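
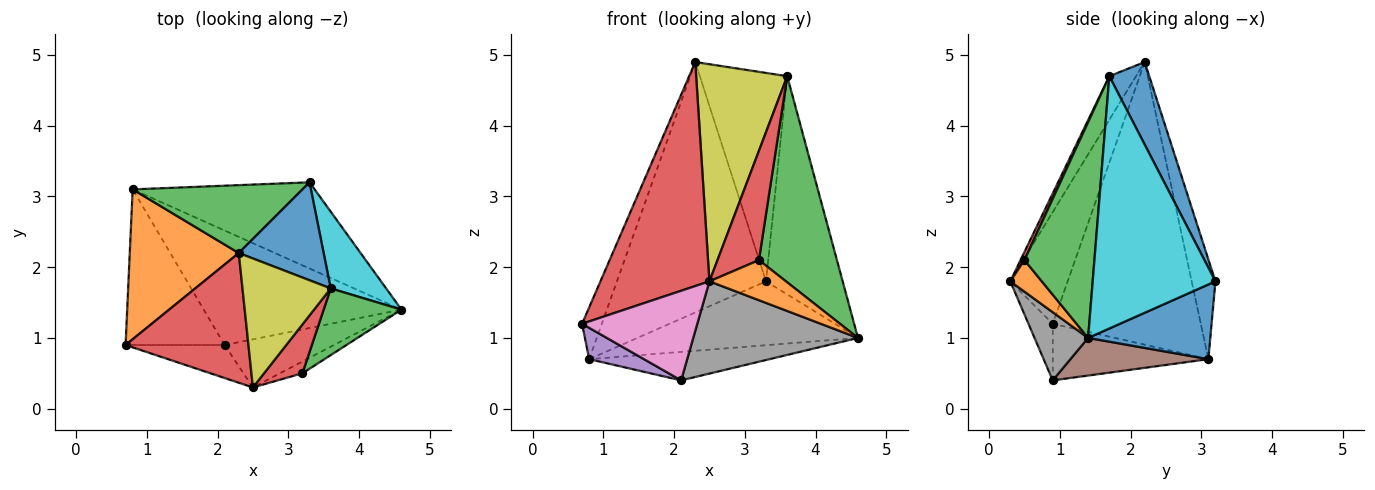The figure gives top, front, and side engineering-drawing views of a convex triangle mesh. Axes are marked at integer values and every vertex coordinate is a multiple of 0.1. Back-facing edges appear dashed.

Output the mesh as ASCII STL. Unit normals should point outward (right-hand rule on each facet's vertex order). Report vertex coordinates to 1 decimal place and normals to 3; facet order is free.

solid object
 facet normal 0.313 0.565 -0.763
  outer loop
   vertex 0.8 3.1 0.7
   vertex 3.3 3.2 1.8
   vertex 4.6 1.4 1.0
  endloop
 endfacet
 facet normal -0.926 0.123 0.357
  outer loop
   vertex 0.8 3.1 0.7
   vertex 0.7 0.9 1.2
   vertex 2.3 2.2 4.9
  endloop
 endfacet
 facet normal -0.152 0.954 0.259
  outer loop
   vertex 0.8 3.1 0.7
   vertex 2.3 2.2 4.9
   vertex 3.3 3.2 1.8
  endloop
 endfacet
 facet normal -0.415 -0.788 0.456
  outer loop
   vertex 2.5 0.3 1.8
   vertex 2.3 2.2 4.9
   vertex 0.7 0.9 1.2
  endloop
 endfacet
 facet normal -0.489 -0.172 -0.855
  outer loop
   vertex 2.1 0.9 0.4
   vertex 0.7 0.9 1.2
   vertex 0.8 3.1 0.7
  endloop
 endfacet
 facet normal 0.182 0.237 -0.954
  outer loop
   vertex 2.1 0.9 0.4
   vertex 0.8 3.1 0.7
   vertex 4.6 1.4 1.0
  endloop
 endfacet
 facet normal -0.194 -0.921 -0.339
  outer loop
   vertex 2.1 0.9 0.4
   vertex 2.5 0.3 1.8
   vertex 0.7 0.9 1.2
  endloop
 endfacet
 facet normal 0.277 -0.852 -0.444
  outer loop
   vertex 2.1 0.9 0.4
   vertex 4.6 1.4 1.0
   vertex 2.5 0.3 1.8
  endloop
 endfacet
 facet normal -0.244 -0.834 0.495
  outer loop
   vertex 3.6 1.7 4.7
   vertex 2.3 2.2 4.9
   vertex 2.5 0.3 1.8
  endloop
 endfacet
 facet normal 0.834 0.521 0.183
  outer loop
   vertex 3.6 1.7 4.7
   vertex 4.6 1.4 1.0
   vertex 3.3 3.2 1.8
  endloop
 endfacet
 facet normal 0.382 0.836 0.393
  outer loop
   vertex 3.6 1.7 4.7
   vertex 3.3 3.2 1.8
   vertex 2.3 2.2 4.9
  endloop
 endfacet
 facet normal 0.367 -0.892 -0.262
  outer loop
   vertex 3.2 0.5 2.1
   vertex 2.5 0.3 1.8
   vertex 4.6 1.4 1.0
  endloop
 endfacet
 facet normal 0.649 -0.724 0.234
  outer loop
   vertex 3.2 0.5 2.1
   vertex 4.6 1.4 1.0
   vertex 3.6 1.7 4.7
  endloop
 endfacet
 facet normal 0.086 -0.910 0.407
  outer loop
   vertex 3.2 0.5 2.1
   vertex 3.6 1.7 4.7
   vertex 2.5 0.3 1.8
  endloop
 endfacet
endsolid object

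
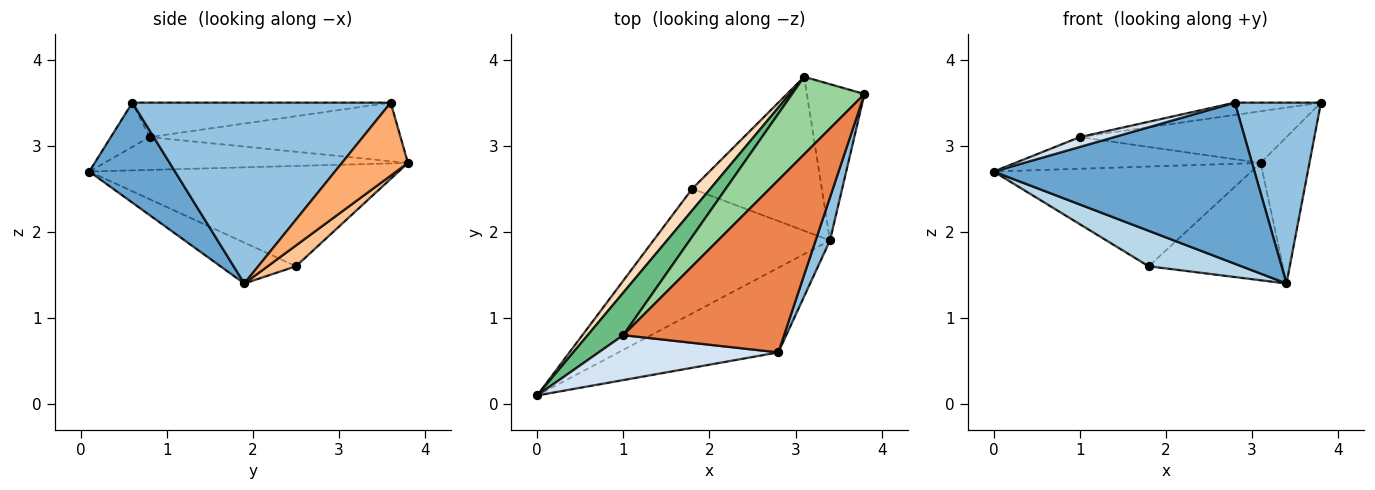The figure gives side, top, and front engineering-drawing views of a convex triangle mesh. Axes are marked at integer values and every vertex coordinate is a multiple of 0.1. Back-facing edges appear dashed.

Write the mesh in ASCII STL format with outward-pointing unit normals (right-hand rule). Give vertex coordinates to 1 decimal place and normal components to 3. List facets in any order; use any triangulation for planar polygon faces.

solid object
 facet normal 0.279 -0.850 -0.446
  outer loop
   vertex 3.4 1.9 1.4
   vertex 2.8 0.6 3.5
   vertex 0.0 0.1 2.7
  endloop
 endfacet
 facet normal 0.946 -0.315 0.075
  outer loop
   vertex 3.4 1.9 1.4
   vertex 3.8 3.6 3.5
   vertex 2.8 0.6 3.5
  endloop
 endfacet
 facet normal -0.218 -0.267 -0.939
  outer loop
   vertex 1.8 2.5 1.6
   vertex 3.4 1.9 1.4
   vertex 0.0 0.1 2.7
  endloop
 endfacet
 facet normal -0.234 -0.208 0.950
  outer loop
   vertex 1.0 0.8 3.1
   vertex 0.0 0.1 2.7
   vertex 2.8 0.6 3.5
  endloop
 endfacet
 facet normal -0.209 0.070 0.975
  outer loop
   vertex 1.0 0.8 3.1
   vertex 2.8 0.6 3.5
   vertex 3.8 3.6 3.5
  endloop
 endfacet
 facet normal 0.679 0.502 -0.536
  outer loop
   vertex 3.1 3.8 2.8
   vertex 3.8 3.6 3.5
   vertex 3.4 1.9 1.4
  endloop
 endfacet
 facet normal 0.127 0.601 -0.789
  outer loop
   vertex 3.1 3.8 2.8
   vertex 3.4 1.9 1.4
   vertex 1.8 2.5 1.6
  endloop
 endfacet
 facet normal -0.761 0.634 0.138
  outer loop
   vertex 3.1 3.8 2.8
   vertex 1.8 2.5 1.6
   vertex 0.0 0.1 2.7
  endloop
 endfacet
 facet normal -0.594 0.481 0.645
  outer loop
   vertex 3.1 3.8 2.8
   vertex 0.0 0.1 2.7
   vertex 1.0 0.8 3.1
  endloop
 endfacet
 facet normal -0.559 0.460 0.690
  outer loop
   vertex 3.1 3.8 2.8
   vertex 1.0 0.8 3.1
   vertex 3.8 3.6 3.5
  endloop
 endfacet
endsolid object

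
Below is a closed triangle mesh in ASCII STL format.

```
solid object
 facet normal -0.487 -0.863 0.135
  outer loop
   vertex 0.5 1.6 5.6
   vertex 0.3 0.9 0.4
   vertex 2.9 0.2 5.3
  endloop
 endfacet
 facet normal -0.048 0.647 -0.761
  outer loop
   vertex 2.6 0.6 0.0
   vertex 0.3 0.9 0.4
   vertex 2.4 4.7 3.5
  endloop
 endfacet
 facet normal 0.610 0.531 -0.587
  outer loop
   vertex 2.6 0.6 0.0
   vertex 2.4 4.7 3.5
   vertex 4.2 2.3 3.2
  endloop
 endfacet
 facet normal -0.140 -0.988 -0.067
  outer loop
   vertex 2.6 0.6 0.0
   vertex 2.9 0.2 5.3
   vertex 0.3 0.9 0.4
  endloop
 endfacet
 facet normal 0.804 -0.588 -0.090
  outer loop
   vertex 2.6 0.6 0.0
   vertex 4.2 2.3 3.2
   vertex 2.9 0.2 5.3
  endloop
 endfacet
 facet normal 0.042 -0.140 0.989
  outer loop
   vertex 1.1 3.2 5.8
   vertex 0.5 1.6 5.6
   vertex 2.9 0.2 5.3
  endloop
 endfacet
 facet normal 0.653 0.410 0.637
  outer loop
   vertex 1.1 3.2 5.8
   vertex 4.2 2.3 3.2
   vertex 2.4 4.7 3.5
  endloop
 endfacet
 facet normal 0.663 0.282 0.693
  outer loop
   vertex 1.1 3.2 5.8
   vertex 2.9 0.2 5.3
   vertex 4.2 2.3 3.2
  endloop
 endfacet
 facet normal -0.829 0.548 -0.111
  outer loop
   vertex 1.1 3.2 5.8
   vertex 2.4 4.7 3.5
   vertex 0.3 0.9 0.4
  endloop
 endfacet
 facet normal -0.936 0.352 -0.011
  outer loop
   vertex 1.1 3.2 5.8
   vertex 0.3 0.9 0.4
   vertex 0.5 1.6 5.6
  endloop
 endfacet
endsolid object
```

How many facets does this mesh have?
10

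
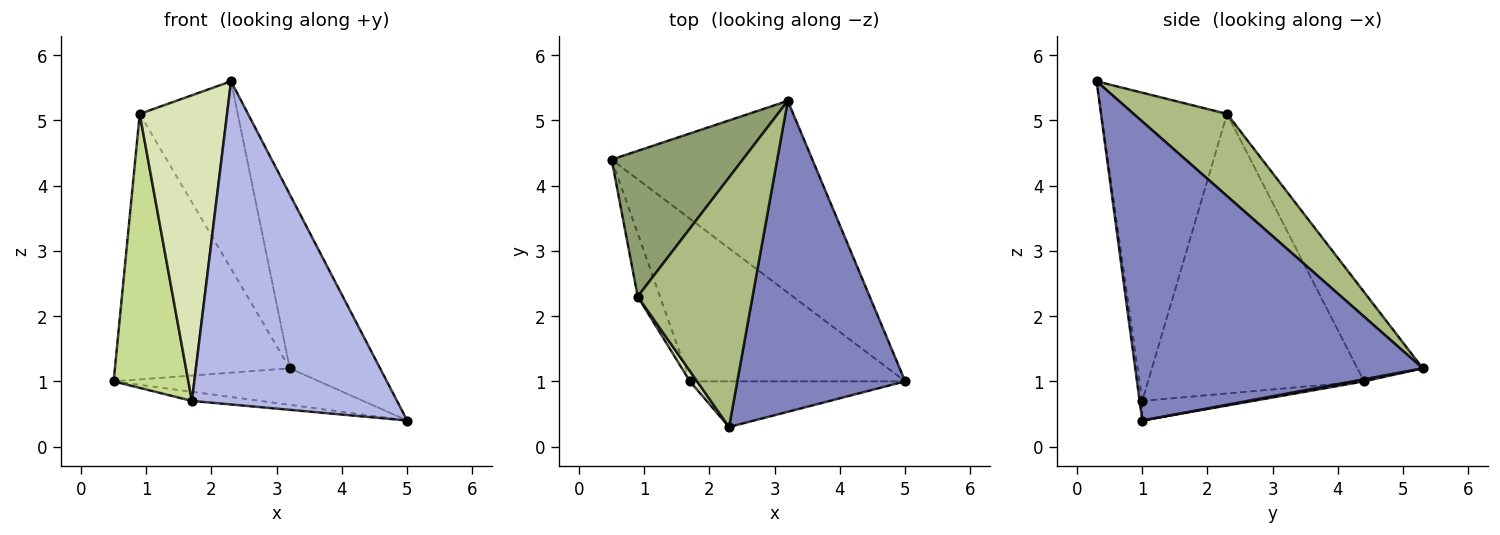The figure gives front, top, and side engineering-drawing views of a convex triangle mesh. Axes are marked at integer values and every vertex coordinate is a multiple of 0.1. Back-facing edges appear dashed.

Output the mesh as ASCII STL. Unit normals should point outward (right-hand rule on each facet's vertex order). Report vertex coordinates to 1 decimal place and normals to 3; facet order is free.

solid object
 facet normal 0.010 0.187 -0.982
  outer loop
   vertex 3.2 5.3 1.2
   vertex 5.0 1.0 0.4
   vertex 0.5 4.4 1.0
  endloop
 endfacet
 facet normal 0.841 0.264 0.472
  outer loop
   vertex 2.3 0.3 5.6
   vertex 5.0 1.0 0.4
   vertex 3.2 5.3 1.2
  endloop
 endfacet
 facet normal -0.090 0.056 -0.994
  outer loop
   vertex 1.7 1.0 0.7
   vertex 0.5 4.4 1.0
   vertex 5.0 1.0 0.4
  endloop
 endfacet
 facet normal -0.013 -0.990 -0.140
  outer loop
   vertex 1.7 1.0 0.7
   vertex 5.0 1.0 0.4
   vertex 2.3 0.3 5.6
  endloop
 endfacet
 facet normal -0.312 0.833 0.457
  outer loop
   vertex 0.9 2.3 5.1
   vertex 3.2 5.3 1.2
   vertex 0.5 4.4 1.0
  endloop
 endfacet
 facet normal 0.497 0.521 0.694
  outer loop
   vertex 0.9 2.3 5.1
   vertex 2.3 0.3 5.6
   vertex 3.2 5.3 1.2
  endloop
 endfacet
 facet normal -0.942 -0.326 -0.075
  outer loop
   vertex 0.9 2.3 5.1
   vertex 0.5 4.4 1.0
   vertex 1.7 1.0 0.7
  endloop
 endfacet
 facet normal -0.821 -0.570 0.019
  outer loop
   vertex 0.9 2.3 5.1
   vertex 1.7 1.0 0.7
   vertex 2.3 0.3 5.6
  endloop
 endfacet
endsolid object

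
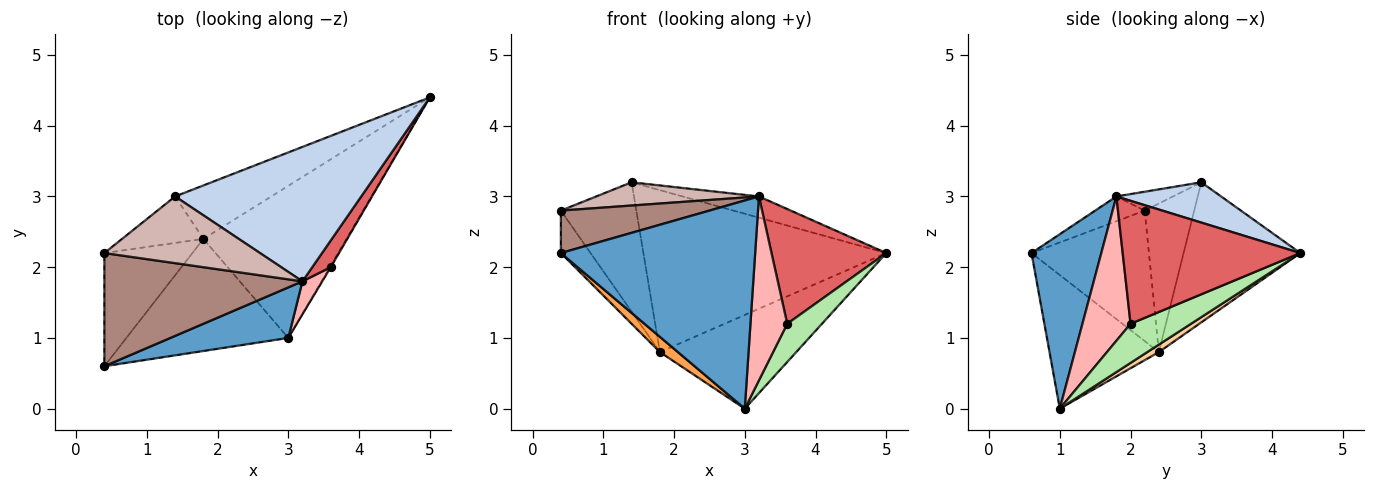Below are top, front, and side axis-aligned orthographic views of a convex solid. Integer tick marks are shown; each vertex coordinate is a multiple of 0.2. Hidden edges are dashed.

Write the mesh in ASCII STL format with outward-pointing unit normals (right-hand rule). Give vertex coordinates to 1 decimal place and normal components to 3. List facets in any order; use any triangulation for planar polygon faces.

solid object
 facet normal 0.330 -0.917 0.223
  outer loop
   vertex 3.2 1.8 3.0
   vertex 0.4 0.6 2.2
   vertex 3.0 1.0 0.0
  endloop
 endfacet
 facet normal 0.209 0.153 0.966
  outer loop
   vertex 3.2 1.8 3.0
   vertex 5.0 4.4 2.2
   vertex 1.4 3.0 3.2
  endloop
 endfacet
 facet normal -0.633 -0.104 -0.767
  outer loop
   vertex 1.8 2.4 0.8
   vertex 3.0 1.0 0.0
   vertex 0.4 0.6 2.2
  endloop
 endfacet
 facet normal 0.045 0.524 -0.850
  outer loop
   vertex 1.8 2.4 0.8
   vertex 5.0 4.4 2.2
   vertex 3.0 1.0 0.0
  endloop
 endfacet
 facet normal -0.415 0.864 -0.285
  outer loop
   vertex 1.8 2.4 0.8
   vertex 1.4 3.0 3.2
   vertex 5.0 4.4 2.2
  endloop
 endfacet
 facet normal 0.867 -0.498 -0.018
  outer loop
   vertex 3.6 2.0 1.2
   vertex 3.0 1.0 0.0
   vertex 5.0 4.4 2.2
  endloop
 endfacet
 facet normal 0.833 -0.538 0.125
  outer loop
   vertex 3.6 2.0 1.2
   vertex 5.0 4.4 2.2
   vertex 3.2 1.8 3.0
  endloop
 endfacet
 facet normal 0.790 -0.604 0.108
  outer loop
   vertex 3.6 2.0 1.2
   vertex 3.2 1.8 3.0
   vertex 3.0 1.0 0.0
  endloop
 endfacet
 facet normal -0.811 0.205 -0.547
  outer loop
   vertex 0.4 2.2 2.8
   vertex 1.8 2.4 0.8
   vertex 0.4 0.6 2.2
  endloop
 endfacet
 facet normal -0.525 0.801 -0.288
  outer loop
   vertex 0.4 2.2 2.8
   vertex 1.4 3.0 3.2
   vertex 1.8 2.4 0.8
  endloop
 endfacet
 facet normal -0.116 -0.349 0.930
  outer loop
   vertex 0.4 2.2 2.8
   vertex 0.4 0.6 2.2
   vertex 3.2 1.8 3.0
  endloop
 endfacet
 facet normal -0.114 -0.327 0.938
  outer loop
   vertex 0.4 2.2 2.8
   vertex 3.2 1.8 3.0
   vertex 1.4 3.0 3.2
  endloop
 endfacet
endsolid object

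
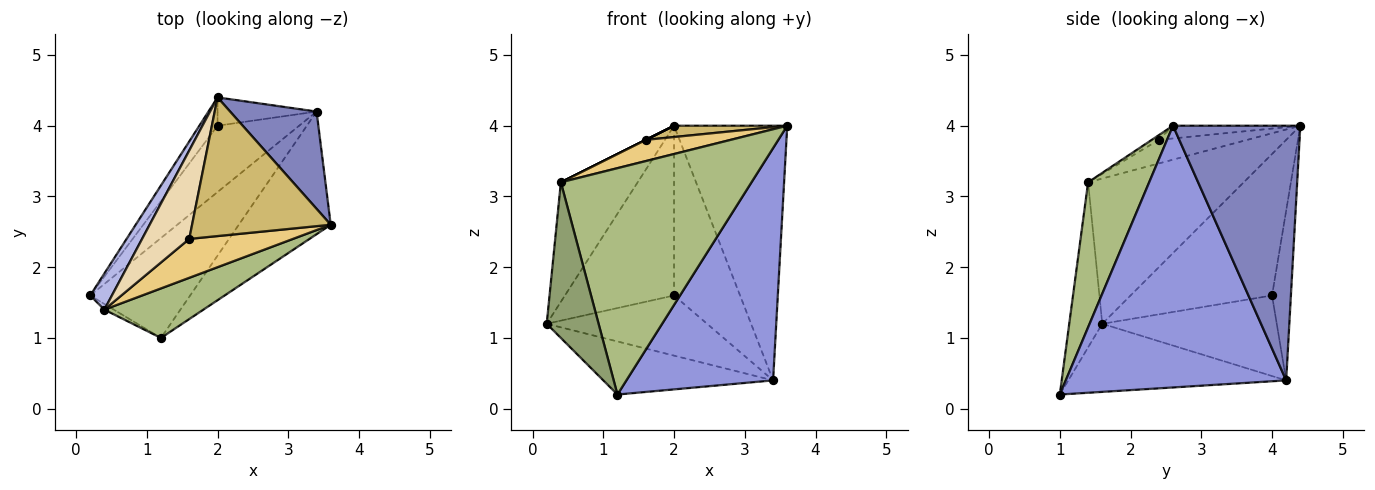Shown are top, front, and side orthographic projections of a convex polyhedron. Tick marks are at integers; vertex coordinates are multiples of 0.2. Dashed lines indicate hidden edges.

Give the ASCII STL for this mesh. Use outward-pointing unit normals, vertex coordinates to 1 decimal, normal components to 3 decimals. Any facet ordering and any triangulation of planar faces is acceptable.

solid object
 facet normal -0.516 0.402 -0.757
  outer loop
   vertex 3.4 4.2 0.4
   vertex 1.2 1.0 0.2
   vertex 0.2 1.6 1.2
  endloop
 endfacet
 facet normal 0.724 0.644 0.246
  outer loop
   vertex 3.4 4.2 0.4
   vertex 2.0 4.4 4.0
   vertex 3.6 2.6 4.0
  endloop
 endfacet
 facet normal 0.799 -0.532 -0.281
  outer loop
   vertex 3.4 4.2 0.4
   vertex 3.6 2.6 4.0
   vertex 1.2 1.0 0.2
  endloop
 endfacet
 facet normal -0.889 0.439 0.133
  outer loop
   vertex 0.4 1.4 3.2
   vertex 2.0 4.4 4.0
   vertex 0.2 1.6 1.2
  endloop
 endfacet
 facet normal -0.537 -0.843 -0.031
  outer loop
   vertex 0.4 1.4 3.2
   vertex 0.2 1.6 1.2
   vertex 1.2 1.0 0.2
  endloop
 endfacet
 facet normal 0.299 -0.932 0.204
  outer loop
   vertex 0.4 1.4 3.2
   vertex 1.2 1.0 0.2
   vertex 3.6 2.6 4.0
  endloop
 endfacet
 facet normal -0.788 0.608 -0.101
  outer loop
   vertex 2.0 4.0 1.6
   vertex 0.2 1.6 1.2
   vertex 2.0 4.4 4.0
  endloop
 endfacet
 facet normal -0.590 0.542 -0.598
  outer loop
   vertex 2.0 4.0 1.6
   vertex 3.4 4.2 0.4
   vertex 0.2 1.6 1.2
  endloop
 endfacet
 facet normal -0.271 0.949 -0.158
  outer loop
   vertex 2.0 4.0 1.6
   vertex 2.0 4.4 4.0
   vertex 3.4 4.2 0.4
  endloop
 endfacet
 facet normal -0.091 -0.081 0.993
  outer loop
   vertex 1.6 2.4 3.8
   vertex 3.6 2.6 4.0
   vertex 2.0 4.4 4.0
  endloop
 endfacet
 facet normal -0.040 -0.478 0.877
  outer loop
   vertex 1.6 2.4 3.8
   vertex 0.4 1.4 3.2
   vertex 3.6 2.6 4.0
  endloop
 endfacet
 facet normal -0.447 0.000 0.894
  outer loop
   vertex 1.6 2.4 3.8
   vertex 2.0 4.4 4.0
   vertex 0.4 1.4 3.2
  endloop
 endfacet
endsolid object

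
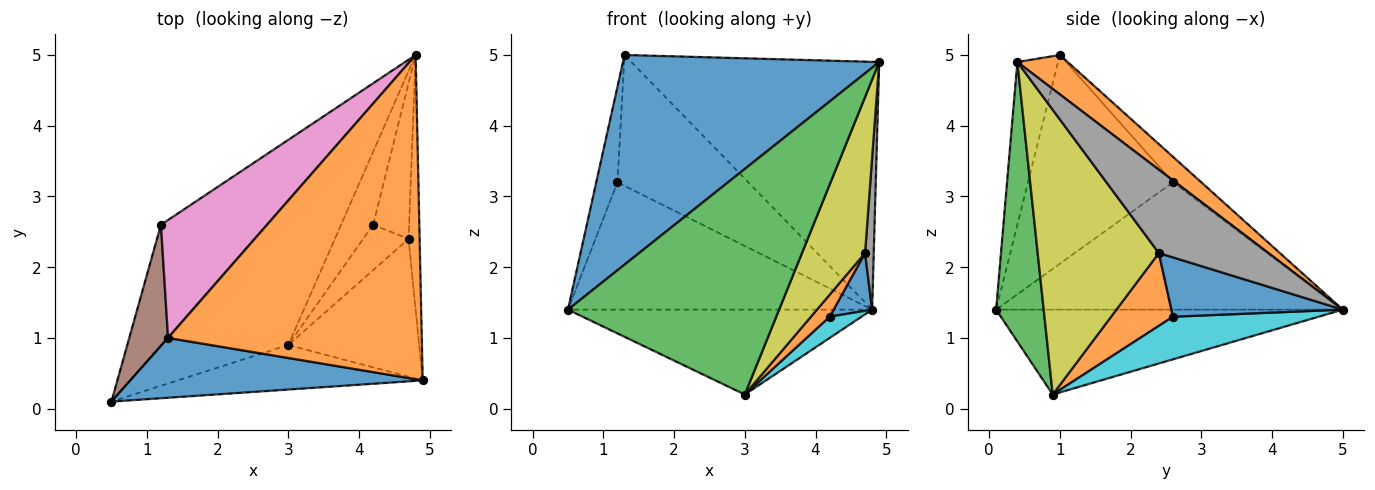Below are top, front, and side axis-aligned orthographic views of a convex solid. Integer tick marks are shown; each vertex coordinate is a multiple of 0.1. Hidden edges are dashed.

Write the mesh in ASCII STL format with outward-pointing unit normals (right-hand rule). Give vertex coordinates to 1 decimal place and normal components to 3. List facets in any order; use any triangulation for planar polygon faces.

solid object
 facet normal -0.151 -0.951 0.271
  outer loop
   vertex 1.3 1.0 5.0
   vertex 0.5 0.1 1.4
   vertex 4.9 0.4 4.9
  endloop
 endfacet
 facet normal 0.122 0.603 0.789
  outer loop
   vertex 1.3 1.0 5.0
   vertex 4.9 0.4 4.9
   vertex 4.8 5.0 1.4
  endloop
 endfacet
 facet normal 0.216 -0.958 -0.189
  outer loop
   vertex 3.0 0.9 0.2
   vertex 4.9 0.4 4.9
   vertex 0.5 0.1 1.4
  endloop
 endfacet
 facet normal -0.499 0.438 -0.748
  outer loop
   vertex 3.0 0.9 0.2
   vertex 0.5 0.1 1.4
   vertex 4.8 5.0 1.4
  endloop
 endfacet
 facet normal -0.638 0.560 -0.529
  outer loop
   vertex 1.2 2.6 3.2
   vertex 4.8 5.0 1.4
   vertex 0.5 0.1 1.4
  endloop
 endfacet
 facet normal -0.973 0.142 0.181
  outer loop
   vertex 1.2 2.6 3.2
   vertex 0.5 0.1 1.4
   vertex 1.3 1.0 5.0
  endloop
 endfacet
 facet normal -0.159 0.734 0.661
  outer loop
   vertex 1.2 2.6 3.2
   vertex 1.3 1.0 5.0
   vertex 4.8 5.0 1.4
  endloop
 endfacet
 facet normal 0.988 -0.078 -0.131
  outer loop
   vertex 4.7 2.4 2.2
   vertex 4.8 5.0 1.4
   vertex 4.9 0.4 4.9
  endloop
 endfacet
 facet normal 0.821 -0.428 -0.378
  outer loop
   vertex 4.7 2.4 2.2
   vertex 4.9 0.4 4.9
   vertex 3.0 0.9 0.2
  endloop
 endfacet
 facet normal 0.787 -0.172 -0.593
  outer loop
   vertex 4.2 2.6 1.3
   vertex 3.0 0.9 0.2
   vertex 4.8 5.0 1.4
  endloop
 endfacet
 facet normal 0.840 -0.189 -0.509
  outer loop
   vertex 4.2 2.6 1.3
   vertex 4.8 5.0 1.4
   vertex 4.7 2.4 2.2
  endloop
 endfacet
 facet normal 0.822 -0.249 -0.512
  outer loop
   vertex 4.2 2.6 1.3
   vertex 4.7 2.4 2.2
   vertex 3.0 0.9 0.2
  endloop
 endfacet
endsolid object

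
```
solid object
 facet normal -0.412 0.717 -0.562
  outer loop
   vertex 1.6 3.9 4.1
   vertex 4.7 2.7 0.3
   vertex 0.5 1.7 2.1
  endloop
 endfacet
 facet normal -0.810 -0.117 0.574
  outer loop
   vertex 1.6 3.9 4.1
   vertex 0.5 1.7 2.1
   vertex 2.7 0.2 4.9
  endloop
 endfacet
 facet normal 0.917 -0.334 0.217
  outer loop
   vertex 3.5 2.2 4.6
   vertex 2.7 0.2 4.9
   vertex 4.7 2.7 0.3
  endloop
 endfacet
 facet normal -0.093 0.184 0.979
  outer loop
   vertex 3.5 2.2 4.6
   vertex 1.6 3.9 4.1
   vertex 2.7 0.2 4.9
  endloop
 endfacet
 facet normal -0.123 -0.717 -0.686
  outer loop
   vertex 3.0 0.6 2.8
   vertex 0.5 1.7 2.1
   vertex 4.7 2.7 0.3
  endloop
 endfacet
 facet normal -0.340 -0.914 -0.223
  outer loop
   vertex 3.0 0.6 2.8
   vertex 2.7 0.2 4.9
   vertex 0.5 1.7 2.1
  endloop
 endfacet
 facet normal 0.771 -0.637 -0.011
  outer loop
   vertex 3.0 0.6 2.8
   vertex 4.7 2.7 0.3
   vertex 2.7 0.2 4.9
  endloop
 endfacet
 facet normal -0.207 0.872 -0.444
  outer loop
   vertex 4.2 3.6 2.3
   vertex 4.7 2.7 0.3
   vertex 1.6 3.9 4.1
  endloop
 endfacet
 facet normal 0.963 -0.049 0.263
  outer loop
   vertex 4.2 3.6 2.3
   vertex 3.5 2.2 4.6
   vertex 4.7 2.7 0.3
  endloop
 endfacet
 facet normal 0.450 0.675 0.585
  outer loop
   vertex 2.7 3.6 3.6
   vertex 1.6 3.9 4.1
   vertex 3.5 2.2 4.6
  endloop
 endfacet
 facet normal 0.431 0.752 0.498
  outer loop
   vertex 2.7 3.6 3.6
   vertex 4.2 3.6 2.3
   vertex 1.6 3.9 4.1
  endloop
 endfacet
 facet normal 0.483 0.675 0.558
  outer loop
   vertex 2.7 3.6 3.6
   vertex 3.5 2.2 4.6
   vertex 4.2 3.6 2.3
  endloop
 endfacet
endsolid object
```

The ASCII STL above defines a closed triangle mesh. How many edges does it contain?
18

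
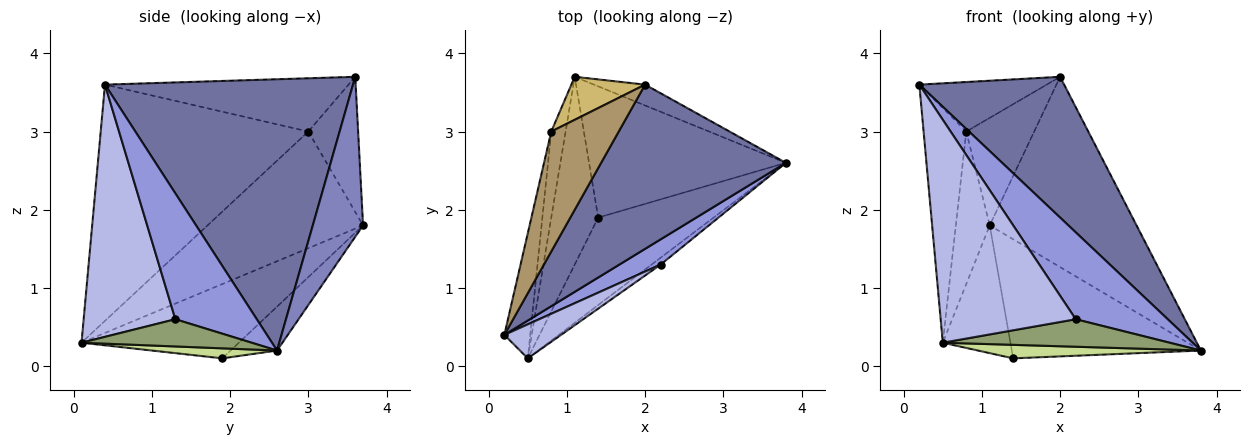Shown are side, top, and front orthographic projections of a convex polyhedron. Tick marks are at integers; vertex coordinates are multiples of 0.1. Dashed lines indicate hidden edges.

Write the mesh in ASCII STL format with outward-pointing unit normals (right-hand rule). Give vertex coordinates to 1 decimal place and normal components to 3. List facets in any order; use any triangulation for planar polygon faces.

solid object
 facet normal 0.744 -0.435 0.507
  outer loop
   vertex 2.0 3.6 3.7
   vertex 0.2 0.4 3.6
   vertex 3.8 2.6 0.2
  endloop
 endfacet
 facet normal 0.322 0.941 -0.103
  outer loop
   vertex 2.0 3.6 3.7
   vertex 3.8 2.6 0.2
   vertex 1.1 3.7 1.8
  endloop
 endfacet
 facet normal 0.648 -0.732 0.212
  outer loop
   vertex 2.2 1.3 0.6
   vertex 3.8 2.6 0.2
   vertex 0.2 0.4 3.6
  endloop
 endfacet
 facet normal 0.557 -0.821 0.125
  outer loop
   vertex 2.2 1.3 0.6
   vertex 0.2 0.4 3.6
   vertex 0.5 0.1 0.3
  endloop
 endfacet
 facet normal 0.588 -0.784 -0.196
  outer loop
   vertex 2.2 1.3 0.6
   vertex 0.5 0.1 0.3
   vertex 3.8 2.6 0.2
  endloop
 endfacet
 facet normal -0.163 0.663 -0.731
  outer loop
   vertex 1.4 1.9 0.1
   vertex 1.1 3.7 1.8
   vertex 3.8 2.6 0.2
  endloop
 endfacet
 facet normal 0.085 -0.152 -0.985
  outer loop
   vertex 1.4 1.9 0.1
   vertex 3.8 2.6 0.2
   vertex 0.5 0.1 0.3
  endloop
 endfacet
 facet normal -0.795 0.342 -0.502
  outer loop
   vertex 1.4 1.9 0.1
   vertex 0.5 0.1 0.3
   vertex 1.1 3.7 1.8
  endloop
 endfacet
 facet normal -0.590 0.308 0.747
  outer loop
   vertex 0.8 3.0 3.0
   vertex 0.2 0.4 3.6
   vertex 2.0 3.6 3.7
  endloop
 endfacet
 facet normal -0.563 0.767 0.307
  outer loop
   vertex 0.8 3.0 3.0
   vertex 2.0 3.6 3.7
   vertex 1.1 3.7 1.8
  endloop
 endfacet
 facet normal -0.974 0.200 -0.107
  outer loop
   vertex 0.8 3.0 3.0
   vertex 0.5 0.1 0.3
   vertex 0.2 0.4 3.6
  endloop
 endfacet
 facet normal -0.970 0.211 -0.119
  outer loop
   vertex 0.8 3.0 3.0
   vertex 1.1 3.7 1.8
   vertex 0.5 0.1 0.3
  endloop
 endfacet
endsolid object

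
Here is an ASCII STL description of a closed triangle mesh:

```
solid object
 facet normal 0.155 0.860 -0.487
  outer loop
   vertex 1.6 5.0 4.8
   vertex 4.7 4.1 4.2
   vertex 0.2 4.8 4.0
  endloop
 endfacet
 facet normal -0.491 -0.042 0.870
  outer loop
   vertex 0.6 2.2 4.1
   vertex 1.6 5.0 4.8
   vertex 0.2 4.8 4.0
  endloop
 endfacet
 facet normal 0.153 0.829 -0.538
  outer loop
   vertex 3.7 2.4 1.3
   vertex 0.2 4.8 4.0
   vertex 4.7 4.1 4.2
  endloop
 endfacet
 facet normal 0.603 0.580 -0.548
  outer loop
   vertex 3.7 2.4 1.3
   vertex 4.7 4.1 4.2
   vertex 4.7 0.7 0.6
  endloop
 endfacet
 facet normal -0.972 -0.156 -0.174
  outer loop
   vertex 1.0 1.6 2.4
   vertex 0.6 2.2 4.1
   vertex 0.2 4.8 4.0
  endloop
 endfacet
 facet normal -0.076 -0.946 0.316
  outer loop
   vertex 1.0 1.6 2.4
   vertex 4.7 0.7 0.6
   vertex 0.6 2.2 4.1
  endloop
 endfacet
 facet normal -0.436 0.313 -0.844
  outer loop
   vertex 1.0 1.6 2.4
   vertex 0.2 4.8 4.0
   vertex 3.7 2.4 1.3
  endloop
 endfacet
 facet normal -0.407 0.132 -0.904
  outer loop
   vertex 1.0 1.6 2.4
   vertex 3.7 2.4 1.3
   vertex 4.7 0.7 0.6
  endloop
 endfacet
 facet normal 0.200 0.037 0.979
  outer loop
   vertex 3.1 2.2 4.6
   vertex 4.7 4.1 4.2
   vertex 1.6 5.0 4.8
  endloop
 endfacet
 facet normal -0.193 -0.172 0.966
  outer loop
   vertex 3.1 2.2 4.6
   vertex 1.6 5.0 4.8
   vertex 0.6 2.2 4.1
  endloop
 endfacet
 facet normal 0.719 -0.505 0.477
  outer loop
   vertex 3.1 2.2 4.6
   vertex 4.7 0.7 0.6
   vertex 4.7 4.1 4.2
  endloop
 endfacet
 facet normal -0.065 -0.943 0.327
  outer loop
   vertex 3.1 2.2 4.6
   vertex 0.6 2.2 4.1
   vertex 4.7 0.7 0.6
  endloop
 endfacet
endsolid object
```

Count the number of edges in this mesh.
18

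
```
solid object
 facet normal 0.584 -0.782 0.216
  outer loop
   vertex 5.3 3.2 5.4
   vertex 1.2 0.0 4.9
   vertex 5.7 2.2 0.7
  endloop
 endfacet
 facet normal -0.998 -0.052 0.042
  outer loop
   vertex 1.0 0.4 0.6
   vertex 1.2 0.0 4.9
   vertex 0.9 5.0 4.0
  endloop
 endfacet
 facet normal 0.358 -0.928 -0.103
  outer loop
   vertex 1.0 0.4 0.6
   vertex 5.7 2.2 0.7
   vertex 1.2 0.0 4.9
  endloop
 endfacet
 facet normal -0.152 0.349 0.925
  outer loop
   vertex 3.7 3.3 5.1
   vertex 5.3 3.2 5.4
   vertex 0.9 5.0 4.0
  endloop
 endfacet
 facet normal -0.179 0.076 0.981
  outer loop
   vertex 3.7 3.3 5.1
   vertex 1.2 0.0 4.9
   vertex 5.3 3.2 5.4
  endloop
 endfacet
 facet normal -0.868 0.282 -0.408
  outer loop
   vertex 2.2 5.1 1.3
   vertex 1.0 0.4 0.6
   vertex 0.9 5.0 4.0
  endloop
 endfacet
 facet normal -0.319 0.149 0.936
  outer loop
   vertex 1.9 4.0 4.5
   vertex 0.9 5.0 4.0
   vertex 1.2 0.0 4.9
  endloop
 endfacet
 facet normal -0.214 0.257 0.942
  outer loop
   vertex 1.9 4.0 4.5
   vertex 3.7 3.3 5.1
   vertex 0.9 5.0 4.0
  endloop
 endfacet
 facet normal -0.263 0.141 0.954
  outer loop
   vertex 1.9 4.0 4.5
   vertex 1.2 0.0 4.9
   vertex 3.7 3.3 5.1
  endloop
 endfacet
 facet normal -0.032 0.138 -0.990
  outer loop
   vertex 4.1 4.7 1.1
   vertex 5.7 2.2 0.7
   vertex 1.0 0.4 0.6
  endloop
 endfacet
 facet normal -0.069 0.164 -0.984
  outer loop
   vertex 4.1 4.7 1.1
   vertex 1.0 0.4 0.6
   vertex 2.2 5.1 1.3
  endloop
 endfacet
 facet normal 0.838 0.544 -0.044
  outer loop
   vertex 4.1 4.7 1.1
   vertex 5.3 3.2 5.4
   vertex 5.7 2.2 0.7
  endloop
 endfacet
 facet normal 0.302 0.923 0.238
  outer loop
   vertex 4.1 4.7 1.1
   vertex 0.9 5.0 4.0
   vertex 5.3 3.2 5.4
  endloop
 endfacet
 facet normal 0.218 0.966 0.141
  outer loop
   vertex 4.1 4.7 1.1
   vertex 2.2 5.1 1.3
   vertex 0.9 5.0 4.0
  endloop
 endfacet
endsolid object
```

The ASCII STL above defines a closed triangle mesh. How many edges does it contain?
21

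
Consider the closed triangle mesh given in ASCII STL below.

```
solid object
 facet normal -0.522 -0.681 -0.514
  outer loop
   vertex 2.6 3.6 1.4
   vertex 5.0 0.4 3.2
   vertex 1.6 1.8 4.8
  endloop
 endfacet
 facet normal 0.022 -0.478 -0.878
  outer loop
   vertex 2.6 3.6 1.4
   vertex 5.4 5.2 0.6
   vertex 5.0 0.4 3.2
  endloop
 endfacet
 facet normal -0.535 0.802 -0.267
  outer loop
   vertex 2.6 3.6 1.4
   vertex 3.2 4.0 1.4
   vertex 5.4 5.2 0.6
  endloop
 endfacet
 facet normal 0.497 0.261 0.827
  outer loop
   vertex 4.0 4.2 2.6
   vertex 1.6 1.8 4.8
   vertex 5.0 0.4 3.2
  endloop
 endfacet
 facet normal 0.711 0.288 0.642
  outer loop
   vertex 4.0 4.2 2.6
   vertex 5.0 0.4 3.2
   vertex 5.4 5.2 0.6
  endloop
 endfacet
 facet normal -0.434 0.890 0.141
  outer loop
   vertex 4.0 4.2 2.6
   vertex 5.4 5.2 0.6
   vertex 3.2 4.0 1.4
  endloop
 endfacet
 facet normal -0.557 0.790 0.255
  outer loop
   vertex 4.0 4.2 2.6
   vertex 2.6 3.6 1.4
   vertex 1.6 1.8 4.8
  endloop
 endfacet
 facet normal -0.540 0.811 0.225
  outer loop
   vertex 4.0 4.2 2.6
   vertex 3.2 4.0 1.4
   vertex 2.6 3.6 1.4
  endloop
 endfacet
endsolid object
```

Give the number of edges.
12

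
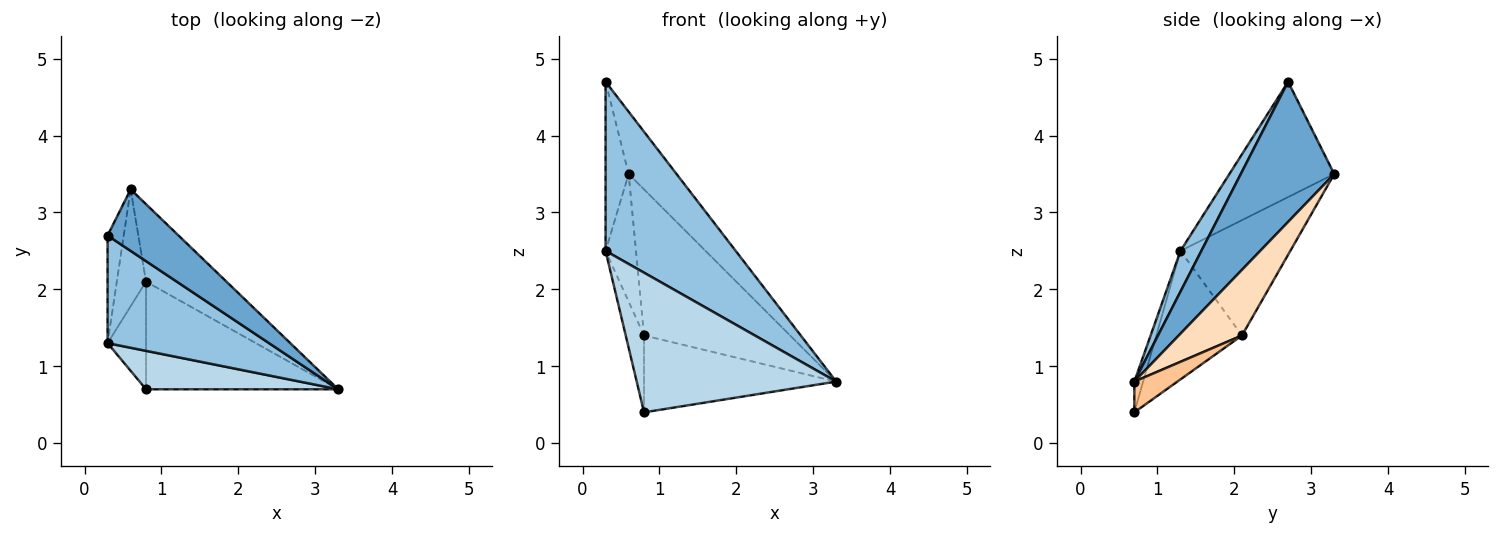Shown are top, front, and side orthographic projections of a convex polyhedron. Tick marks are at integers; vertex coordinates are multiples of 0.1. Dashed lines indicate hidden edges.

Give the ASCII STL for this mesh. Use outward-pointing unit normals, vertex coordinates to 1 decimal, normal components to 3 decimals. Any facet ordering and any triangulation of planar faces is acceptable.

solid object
 facet normal 0.811 0.416 0.411
  outer loop
   vertex 0.6 3.3 3.5
   vertex 0.3 2.7 4.7
   vertex 3.3 0.7 0.8
  endloop
 endfacet
 facet normal 0.134 -0.836 0.532
  outer loop
   vertex 0.3 1.3 2.5
   vertex 3.3 0.7 0.8
   vertex 0.3 2.7 4.7
  endloop
 endfacet
 facet normal -0.042 -0.963 0.265
  outer loop
   vertex 0.3 1.3 2.5
   vertex 0.8 0.7 0.4
   vertex 3.3 0.7 0.8
  endloop
 endfacet
 facet normal -0.968 0.213 -0.135
  outer loop
   vertex 0.3 1.3 2.5
   vertex 0.3 2.7 4.7
   vertex 0.6 3.3 3.5
  endloop
 endfacet
 facet normal -0.939 0.201 -0.281
  outer loop
   vertex 0.8 2.1 1.4
   vertex 0.8 0.7 0.4
   vertex 0.3 1.3 2.5
  endloop
 endfacet
 facet normal -0.936 0.259 -0.237
  outer loop
   vertex 0.8 2.1 1.4
   vertex 0.3 1.3 2.5
   vertex 0.6 3.3 3.5
  endloop
 endfacet
 facet normal 0.129 0.576 -0.807
  outer loop
   vertex 0.8 2.1 1.4
   vertex 3.3 0.7 0.8
   vertex 0.8 0.7 0.4
  endloop
 endfacet
 facet normal 0.357 0.825 -0.438
  outer loop
   vertex 0.8 2.1 1.4
   vertex 0.6 3.3 3.5
   vertex 3.3 0.7 0.8
  endloop
 endfacet
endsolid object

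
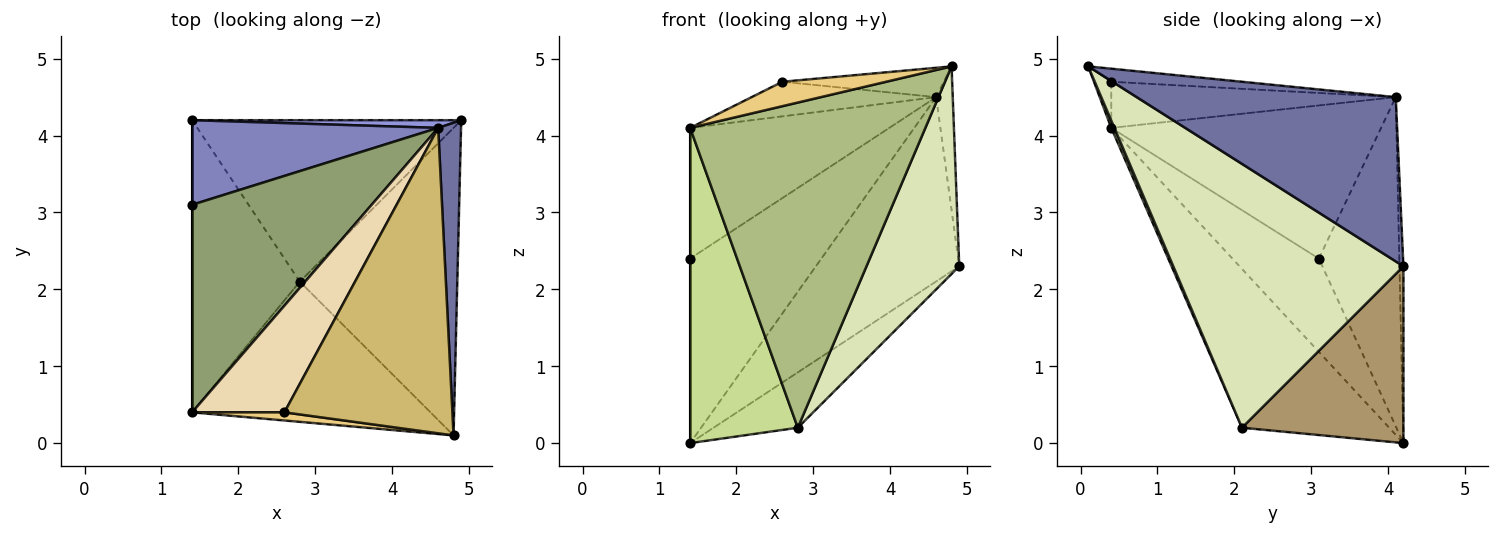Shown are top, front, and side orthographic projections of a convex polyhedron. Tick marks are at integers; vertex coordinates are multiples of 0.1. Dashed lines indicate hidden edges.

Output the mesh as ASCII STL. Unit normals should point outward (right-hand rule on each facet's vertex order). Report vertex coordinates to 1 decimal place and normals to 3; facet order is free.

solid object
 facet normal 0.988 0.063 0.138
  outer loop
   vertex 4.6 4.1 4.5
   vertex 4.8 0.1 4.9
   vertex 4.9 4.2 2.3
  endloop
 endfacet
 facet normal -0.487 0.794 0.364
  outer loop
   vertex 4.6 4.1 4.5
   vertex 1.4 4.2 0.0
   vertex 1.4 3.1 2.4
  endloop
 endfacet
 facet normal -0.027 0.999 0.042
  outer loop
   vertex 4.6 4.1 4.5
   vertex 4.9 4.2 2.3
   vertex 1.4 4.2 0.0
  endloop
 endfacet
 facet normal -1.000 0.000 0.000
  outer loop
   vertex 1.4 0.4 4.1
   vertex 1.4 3.1 2.4
   vertex 1.4 4.2 0.0
  endloop
 endfacet
 facet normal -0.585 0.432 0.686
  outer loop
   vertex 1.4 0.4 4.1
   vertex 4.6 4.1 4.5
   vertex 1.4 3.1 2.4
  endloop
 endfacet
 facet normal 0.012 -0.918 -0.396
  outer loop
   vertex 2.8 2.1 0.2
   vertex 4.8 0.1 4.9
   vertex 1.4 0.4 4.1
  endloop
 endfacet
 facet normal -0.708 -0.518 -0.480
  outer loop
   vertex 2.8 2.1 0.2
   vertex 1.4 0.4 4.1
   vertex 1.4 4.2 0.0
  endloop
 endfacet
 facet normal 0.811 -0.327 -0.484
  outer loop
   vertex 2.8 2.1 0.2
   vertex 4.9 4.2 2.3
   vertex 4.8 0.1 4.9
  endloop
 endfacet
 facet normal 0.528 0.275 -0.803
  outer loop
   vertex 2.8 2.1 0.2
   vertex 1.4 4.2 0.0
   vertex 4.9 4.2 2.3
  endloop
 endfacet
 facet normal -0.077 0.095 0.992
  outer loop
   vertex 2.6 0.4 4.7
   vertex 4.8 0.1 4.9
   vertex 4.6 4.1 4.5
  endloop
 endfacet
 facet normal -0.156 -0.937 0.312
  outer loop
   vertex 2.6 0.4 4.7
   vertex 1.4 0.4 4.1
   vertex 4.8 0.1 4.9
  endloop
 endfacet
 facet normal -0.430 0.279 0.859
  outer loop
   vertex 2.6 0.4 4.7
   vertex 4.6 4.1 4.5
   vertex 1.4 0.4 4.1
  endloop
 endfacet
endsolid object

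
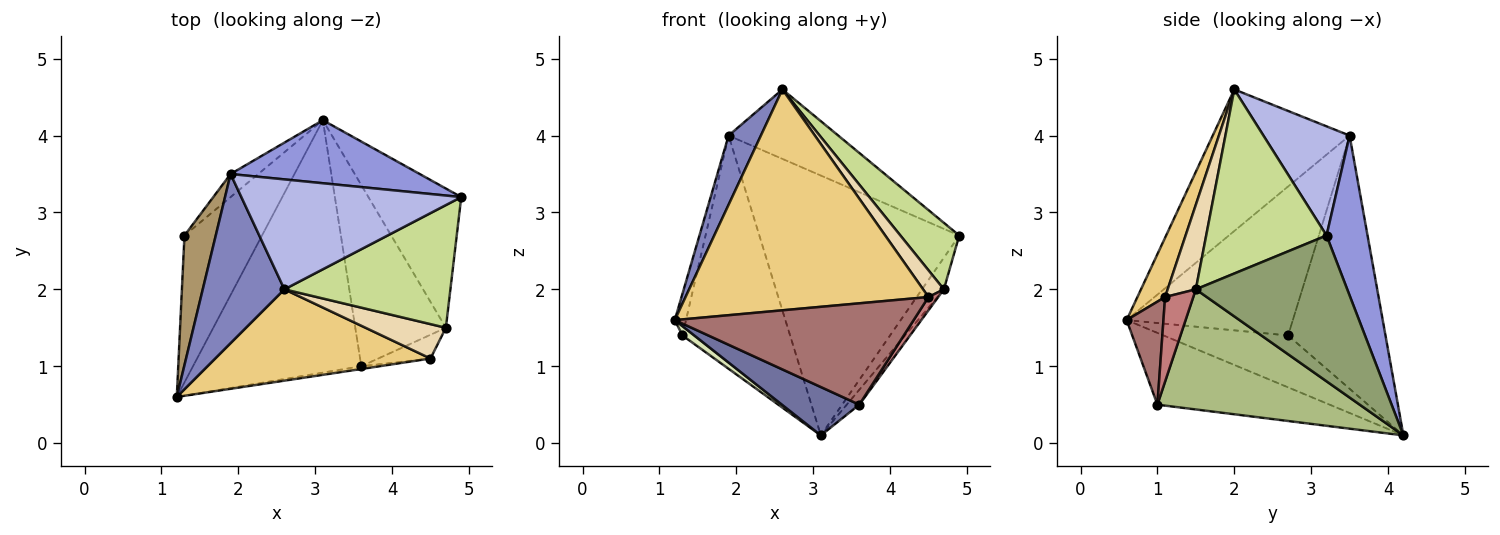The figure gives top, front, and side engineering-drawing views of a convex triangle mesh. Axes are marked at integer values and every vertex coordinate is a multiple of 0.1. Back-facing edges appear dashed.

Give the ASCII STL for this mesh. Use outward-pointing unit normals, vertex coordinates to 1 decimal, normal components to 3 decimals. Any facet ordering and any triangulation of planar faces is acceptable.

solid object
 facet normal -0.386 -0.174 -0.906
  outer loop
   vertex 3.6 1.0 0.5
   vertex 1.2 0.6 1.6
   vertex 3.1 4.2 0.1
  endloop
 endfacet
 facet normal -0.849 -0.200 0.490
  outer loop
   vertex 1.9 3.5 4.0
   vertex 1.2 0.6 1.6
   vertex 2.6 2.0 4.6
  endloop
 endfacet
 facet normal 0.195 0.953 0.231
  outer loop
   vertex 1.9 3.5 4.0
   vertex 4.9 3.2 2.7
   vertex 3.1 4.2 0.1
  endloop
 endfacet
 facet normal 0.387 0.492 0.780
  outer loop
   vertex 1.9 3.5 4.0
   vertex 2.6 2.0 4.6
   vertex 4.9 3.2 2.7
  endloop
 endfacet
 facet normal 0.837 0.121 -0.533
  outer loop
   vertex 4.7 1.5 2.0
   vertex 3.1 4.2 0.1
   vertex 4.9 3.2 2.7
  endloop
 endfacet
 facet normal 0.797 0.049 -0.601
  outer loop
   vertex 4.7 1.5 2.0
   vertex 3.6 1.0 0.5
   vertex 3.1 4.2 0.1
  endloop
 endfacet
 facet normal 0.698 -0.341 0.629
  outer loop
   vertex 4.7 1.5 2.0
   vertex 4.9 3.2 2.7
   vertex 2.6 2.0 4.6
  endloop
 endfacet
 facet normal -0.556 -0.053 -0.830
  outer loop
   vertex 1.3 2.7 1.4
   vertex 3.1 4.2 0.1
   vertex 1.2 0.6 1.6
  endloop
 endfacet
 facet normal -0.977 0.066 0.205
  outer loop
   vertex 1.3 2.7 1.4
   vertex 1.2 0.6 1.6
   vertex 1.9 3.5 4.0
  endloop
 endfacet
 facet normal -0.669 0.740 -0.073
  outer loop
   vertex 1.3 2.7 1.4
   vertex 1.9 3.5 4.0
   vertex 3.1 4.2 0.1
  endloop
 endfacet
 facet normal 0.105 -0.919 0.380
  outer loop
   vertex 4.5 1.1 1.9
   vertex 2.6 2.0 4.6
   vertex 1.2 0.6 1.6
  endloop
 endfacet
 facet normal 0.639 -0.472 0.607
  outer loop
   vertex 4.5 1.1 1.9
   vertex 4.7 1.5 2.0
   vertex 2.6 2.0 4.6
  endloop
 endfacet
 facet normal 0.152 -0.988 -0.027
  outer loop
   vertex 4.5 1.1 1.9
   vertex 1.2 0.6 1.6
   vertex 3.6 1.0 0.5
  endloop
 endfacet
 facet normal 0.816 -0.282 -0.504
  outer loop
   vertex 4.5 1.1 1.9
   vertex 3.6 1.0 0.5
   vertex 4.7 1.5 2.0
  endloop
 endfacet
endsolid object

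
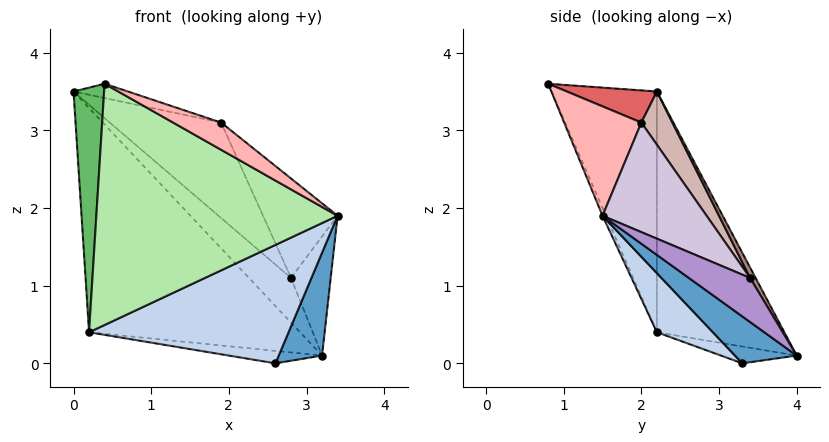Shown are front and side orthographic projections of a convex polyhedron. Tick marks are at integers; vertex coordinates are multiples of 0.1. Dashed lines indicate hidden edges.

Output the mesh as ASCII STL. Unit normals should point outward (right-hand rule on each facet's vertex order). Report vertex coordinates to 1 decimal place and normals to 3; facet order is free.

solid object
 facet normal 0.612 -0.429 -0.664
  outer loop
   vertex 2.6 3.3 0.0
   vertex 3.2 4.0 0.1
   vertex 3.4 1.5 1.9
  endloop
 endfacet
 facet normal 0.189 -0.672 -0.716
  outer loop
   vertex 0.2 2.2 0.4
   vertex 2.6 3.3 0.0
   vertex 3.4 1.5 1.9
  endloop
 endfacet
 facet normal -0.517 0.856 -0.033
  outer loop
   vertex 0.2 2.2 0.4
   vertex 0.0 2.2 3.5
   vertex 3.2 4.0 0.1
  endloop
 endfacet
 facet normal -0.327 0.402 -0.855
  outer loop
   vertex 0.2 2.2 0.4
   vertex 3.2 4.0 0.1
   vertex 2.6 3.3 0.0
  endloop
 endfacet
 facet normal -0.959 -0.278 -0.062
  outer loop
   vertex 0.4 0.8 3.6
   vertex 0.0 2.2 3.5
   vertex 0.2 2.2 0.4
  endloop
 endfacet
 facet normal -0.013 -0.916 -0.400
  outer loop
   vertex 0.4 0.8 3.6
   vertex 0.2 2.2 0.4
   vertex 3.4 1.5 1.9
  endloop
 endfacet
 facet normal 0.217 0.131 0.967
  outer loop
   vertex 0.4 0.8 3.6
   vertex 1.9 2.0 3.1
   vertex 0.0 2.2 3.5
  endloop
 endfacet
 facet normal 0.523 -0.325 0.788
  outer loop
   vertex 0.4 0.8 3.6
   vertex 3.4 1.5 1.9
   vertex 1.9 2.0 3.1
  endloop
 endfacet
 facet normal 0.700 0.453 0.552
  outer loop
   vertex 2.8 3.4 1.1
   vertex 3.4 1.5 1.9
   vertex 3.2 4.0 0.1
  endloop
 endfacet
 facet normal 0.643 0.461 0.612
  outer loop
   vertex 2.8 3.4 1.1
   vertex 1.9 2.0 3.1
   vertex 3.4 1.5 1.9
  endloop
 endfacet
 facet normal 0.109 0.833 0.543
  outer loop
   vertex 2.8 3.4 1.1
   vertex 3.2 4.0 0.1
   vertex 0.0 2.2 3.5
  endloop
 endfacet
 facet normal 0.210 0.754 0.622
  outer loop
   vertex 2.8 3.4 1.1
   vertex 0.0 2.2 3.5
   vertex 1.9 2.0 3.1
  endloop
 endfacet
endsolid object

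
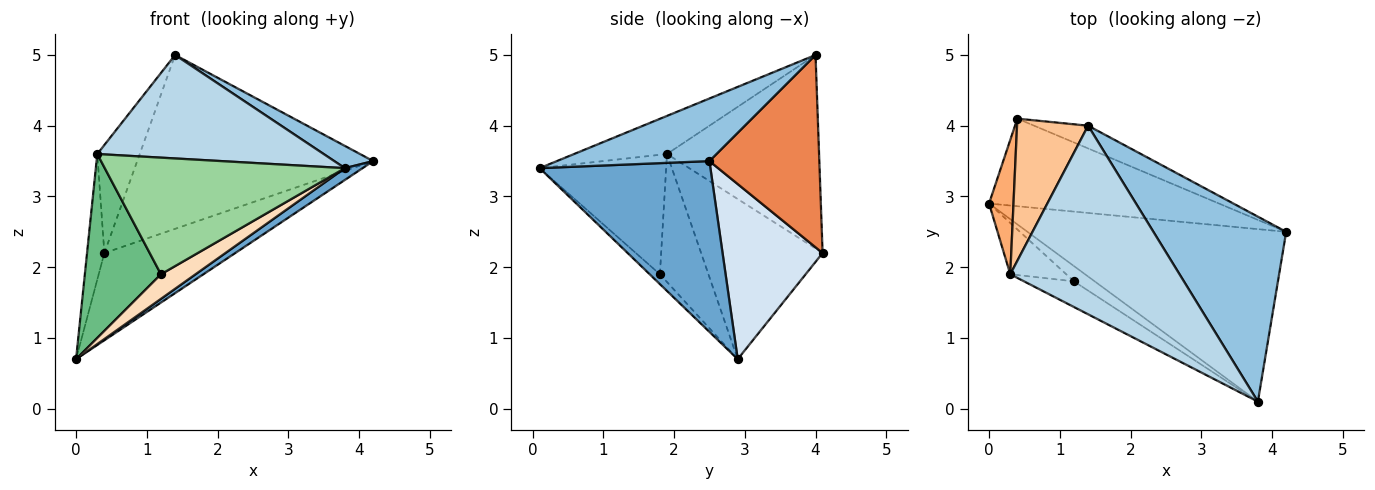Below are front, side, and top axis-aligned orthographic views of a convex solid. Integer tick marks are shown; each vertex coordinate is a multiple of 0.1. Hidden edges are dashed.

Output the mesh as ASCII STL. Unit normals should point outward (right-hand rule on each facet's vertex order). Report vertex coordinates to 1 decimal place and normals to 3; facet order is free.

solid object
 facet normal 0.550 -0.057 -0.833
  outer loop
   vertex 3.8 0.1 3.4
   vertex 0.0 2.9 0.7
   vertex 4.2 2.5 3.5
  endloop
 endfacet
 facet normal 0.424 -0.108 0.899
  outer loop
   vertex 1.4 4.0 5.0
   vertex 3.8 0.1 3.4
   vertex 4.2 2.5 3.5
  endloop
 endfacet
 facet normal -0.194 -0.472 0.860
  outer loop
   vertex 0.3 1.9 3.6
   vertex 3.8 0.1 3.4
   vertex 1.4 4.0 5.0
  endloop
 endfacet
 facet normal 0.475 0.621 -0.624
  outer loop
   vertex 0.4 4.1 2.2
   vertex 4.2 2.5 3.5
   vertex 0.0 2.9 0.7
  endloop
 endfacet
 facet normal 0.419 0.900 -0.118
  outer loop
   vertex 0.4 4.1 2.2
   vertex 1.4 4.0 5.0
   vertex 4.2 2.5 3.5
  endloop
 endfacet
 facet normal -0.979 0.140 0.149
  outer loop
   vertex 0.4 4.1 2.2
   vertex 0.0 2.9 0.7
   vertex 0.3 1.9 3.6
  endloop
 endfacet
 facet normal -0.908 0.253 0.333
  outer loop
   vertex 0.4 4.1 2.2
   vertex 0.3 1.9 3.6
   vertex 1.4 4.0 5.0
  endloop
 endfacet
 facet normal -0.243 -0.824 -0.512
  outer loop
   vertex 1.2 1.8 1.9
   vertex 0.0 2.9 0.7
   vertex 3.8 0.1 3.4
  endloop
 endfacet
 facet normal -0.523 -0.821 -0.229
  outer loop
   vertex 1.2 1.8 1.9
   vertex 0.3 1.9 3.6
   vertex 0.0 2.9 0.7
  endloop
 endfacet
 facet normal -0.458 -0.868 -0.191
  outer loop
   vertex 1.2 1.8 1.9
   vertex 3.8 0.1 3.4
   vertex 0.3 1.9 3.6
  endloop
 endfacet
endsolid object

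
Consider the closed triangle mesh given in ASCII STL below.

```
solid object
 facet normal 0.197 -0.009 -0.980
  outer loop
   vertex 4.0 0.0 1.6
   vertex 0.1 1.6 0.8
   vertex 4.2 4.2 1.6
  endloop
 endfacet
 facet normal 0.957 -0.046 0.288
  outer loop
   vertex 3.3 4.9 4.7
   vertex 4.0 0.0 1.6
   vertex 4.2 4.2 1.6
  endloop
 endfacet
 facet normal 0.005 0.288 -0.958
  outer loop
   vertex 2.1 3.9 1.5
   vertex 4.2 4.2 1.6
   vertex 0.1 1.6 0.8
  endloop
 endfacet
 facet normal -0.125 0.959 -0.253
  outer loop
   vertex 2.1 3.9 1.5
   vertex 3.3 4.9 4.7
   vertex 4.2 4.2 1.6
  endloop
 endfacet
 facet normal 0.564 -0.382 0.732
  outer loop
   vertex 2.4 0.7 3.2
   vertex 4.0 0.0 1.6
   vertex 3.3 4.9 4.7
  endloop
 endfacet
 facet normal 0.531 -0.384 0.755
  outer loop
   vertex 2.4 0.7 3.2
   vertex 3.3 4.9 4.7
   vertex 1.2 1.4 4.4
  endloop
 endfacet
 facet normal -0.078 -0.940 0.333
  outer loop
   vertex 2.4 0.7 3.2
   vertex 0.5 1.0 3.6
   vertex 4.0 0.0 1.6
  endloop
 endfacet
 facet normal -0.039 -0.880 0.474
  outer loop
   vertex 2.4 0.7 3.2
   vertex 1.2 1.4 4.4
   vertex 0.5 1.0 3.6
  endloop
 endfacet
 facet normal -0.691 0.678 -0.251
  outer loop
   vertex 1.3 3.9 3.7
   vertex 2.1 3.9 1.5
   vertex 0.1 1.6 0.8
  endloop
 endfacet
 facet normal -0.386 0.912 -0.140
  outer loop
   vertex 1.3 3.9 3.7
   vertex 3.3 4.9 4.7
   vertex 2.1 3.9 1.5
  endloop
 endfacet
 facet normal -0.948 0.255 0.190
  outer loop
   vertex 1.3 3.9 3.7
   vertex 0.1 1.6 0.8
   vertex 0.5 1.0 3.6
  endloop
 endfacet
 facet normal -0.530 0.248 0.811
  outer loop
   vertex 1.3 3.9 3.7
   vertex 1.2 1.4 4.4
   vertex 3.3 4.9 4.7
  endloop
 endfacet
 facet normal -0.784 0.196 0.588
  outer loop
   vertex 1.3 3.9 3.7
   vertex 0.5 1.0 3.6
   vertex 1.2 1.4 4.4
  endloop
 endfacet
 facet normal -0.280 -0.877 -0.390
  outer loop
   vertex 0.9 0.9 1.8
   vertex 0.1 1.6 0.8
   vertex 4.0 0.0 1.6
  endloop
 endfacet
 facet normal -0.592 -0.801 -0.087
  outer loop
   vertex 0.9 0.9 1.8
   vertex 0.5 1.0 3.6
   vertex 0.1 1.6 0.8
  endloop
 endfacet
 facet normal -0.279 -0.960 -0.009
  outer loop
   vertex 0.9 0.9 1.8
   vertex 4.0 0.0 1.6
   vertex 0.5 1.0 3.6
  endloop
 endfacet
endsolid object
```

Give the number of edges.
24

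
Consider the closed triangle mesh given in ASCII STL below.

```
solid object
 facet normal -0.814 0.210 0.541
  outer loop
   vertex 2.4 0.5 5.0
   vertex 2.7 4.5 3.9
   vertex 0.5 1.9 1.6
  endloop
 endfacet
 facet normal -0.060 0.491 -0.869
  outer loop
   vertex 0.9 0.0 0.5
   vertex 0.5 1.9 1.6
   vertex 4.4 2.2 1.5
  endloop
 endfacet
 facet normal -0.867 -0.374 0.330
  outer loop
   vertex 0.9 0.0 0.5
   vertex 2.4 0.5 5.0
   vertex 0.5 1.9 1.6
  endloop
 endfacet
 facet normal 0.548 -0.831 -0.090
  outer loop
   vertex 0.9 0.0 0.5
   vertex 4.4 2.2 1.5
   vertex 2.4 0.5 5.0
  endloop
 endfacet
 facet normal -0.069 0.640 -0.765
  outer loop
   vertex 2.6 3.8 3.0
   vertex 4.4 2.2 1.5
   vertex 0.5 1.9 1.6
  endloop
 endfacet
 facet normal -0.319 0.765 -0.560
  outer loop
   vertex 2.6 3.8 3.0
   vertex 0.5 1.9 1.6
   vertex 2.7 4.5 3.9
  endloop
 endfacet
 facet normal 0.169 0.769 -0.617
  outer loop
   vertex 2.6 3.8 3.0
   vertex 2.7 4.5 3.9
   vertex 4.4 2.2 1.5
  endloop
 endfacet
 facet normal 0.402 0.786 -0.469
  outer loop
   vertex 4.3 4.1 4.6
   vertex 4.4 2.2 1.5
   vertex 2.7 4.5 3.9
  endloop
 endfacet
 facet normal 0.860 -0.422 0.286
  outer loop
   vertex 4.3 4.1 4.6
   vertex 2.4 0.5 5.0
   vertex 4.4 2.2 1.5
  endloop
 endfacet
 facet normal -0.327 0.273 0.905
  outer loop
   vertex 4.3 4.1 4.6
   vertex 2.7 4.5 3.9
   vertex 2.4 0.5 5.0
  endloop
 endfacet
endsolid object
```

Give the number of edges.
15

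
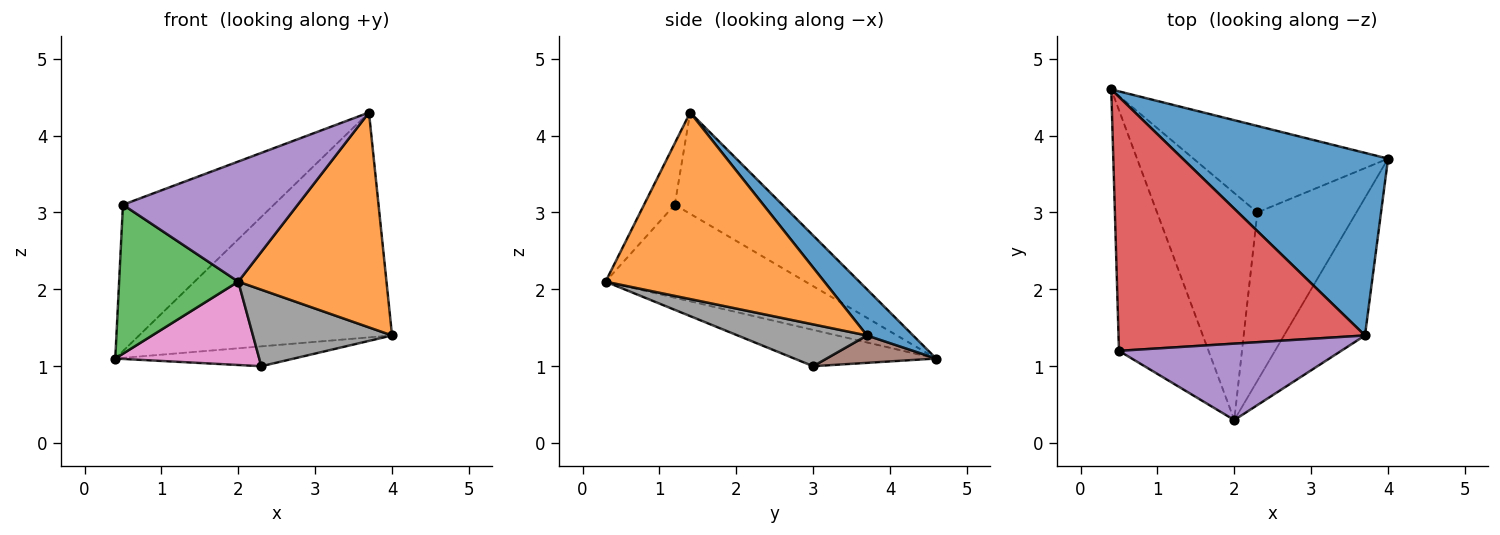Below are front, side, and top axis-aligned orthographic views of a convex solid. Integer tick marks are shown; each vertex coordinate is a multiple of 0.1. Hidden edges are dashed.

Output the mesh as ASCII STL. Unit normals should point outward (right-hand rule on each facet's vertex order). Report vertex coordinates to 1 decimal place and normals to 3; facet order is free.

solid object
 facet normal 0.140 0.769 0.624
  outer loop
   vertex 3.7 1.4 4.3
   vertex 4.0 3.7 1.4
   vertex 0.4 4.6 1.1
  endloop
 endfacet
 facet normal 0.779 -0.528 -0.338
  outer loop
   vertex 3.7 1.4 4.3
   vertex 2.0 0.3 2.1
   vertex 4.0 3.7 1.4
  endloop
 endfacet
 facet normal -0.662 -0.394 -0.638
  outer loop
   vertex 0.5 1.2 3.1
   vertex 0.4 4.6 1.1
   vertex 2.0 0.3 2.1
  endloop
 endfacet
 facet normal -0.335 0.470 0.816
  outer loop
   vertex 0.5 1.2 3.1
   vertex 3.7 1.4 4.3
   vertex 0.4 4.6 1.1
  endloop
 endfacet
 facet normal -0.147 -0.835 0.531
  outer loop
   vertex 0.5 1.2 3.1
   vertex 2.0 0.3 2.1
   vertex 3.7 1.4 4.3
  endloop
 endfacet
 facet normal 0.136 0.222 -0.966
  outer loop
   vertex 2.3 3.0 1.0
   vertex 0.4 4.6 1.1
   vertex 4.0 3.7 1.4
  endloop
 endfacet
 facet normal -0.322 -0.326 -0.889
  outer loop
   vertex 2.3 3.0 1.0
   vertex 2.0 0.3 2.1
   vertex 0.4 4.6 1.1
  endloop
 endfacet
 facet normal 0.359 -0.386 -0.850
  outer loop
   vertex 2.3 3.0 1.0
   vertex 4.0 3.7 1.4
   vertex 2.0 0.3 2.1
  endloop
 endfacet
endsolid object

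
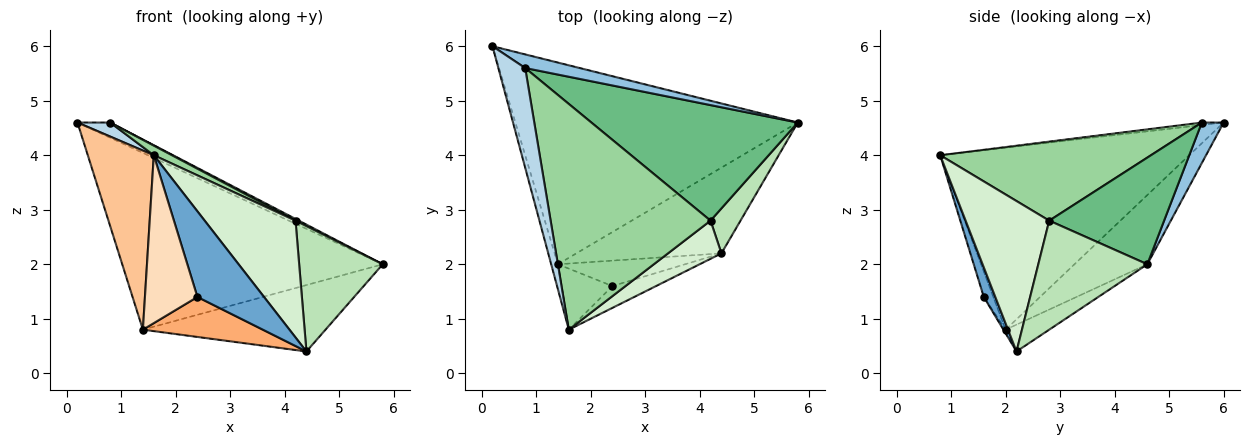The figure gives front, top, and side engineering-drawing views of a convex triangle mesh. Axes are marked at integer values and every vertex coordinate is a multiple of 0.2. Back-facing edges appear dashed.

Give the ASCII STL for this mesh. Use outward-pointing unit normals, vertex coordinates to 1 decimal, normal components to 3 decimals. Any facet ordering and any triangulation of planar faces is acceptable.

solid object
 facet normal 0.165 -0.956 -0.243
  outer loop
   vertex 2.4 1.6 1.4
   vertex 4.4 2.2 0.4
   vertex 1.6 0.8 4.0
  endloop
 endfacet
 facet normal 0.444 0.667 0.598
  outer loop
   vertex 0.8 5.6 4.6
   vertex 5.8 4.6 2.0
   vertex 0.2 6.0 4.6
  endloop
 endfacet
 facet normal -0.092 -0.139 0.986
  outer loop
   vertex 0.8 5.6 4.6
   vertex 0.2 6.0 4.6
   vertex 1.6 0.8 4.0
  endloop
 endfacet
 facet normal -0.181 0.648 -0.740
  outer loop
   vertex 1.4 2.0 0.8
   vertex 0.2 6.0 4.6
   vertex 5.8 4.6 2.0
  endloop
 endfacet
 facet normal -0.145 0.606 -0.782
  outer loop
   vertex 1.4 2.0 0.8
   vertex 5.8 4.6 2.0
   vertex 4.4 2.2 0.4
  endloop
 endfacet
 facet normal -0.015 -0.844 -0.537
  outer loop
   vertex 1.4 2.0 0.8
   vertex 4.4 2.2 0.4
   vertex 2.4 1.6 1.4
  endloop
 endfacet
 facet normal -0.966 -0.256 -0.036
  outer loop
   vertex 1.4 2.0 0.8
   vertex 1.6 0.8 4.0
   vertex 0.2 6.0 4.6
  endloop
 endfacet
 facet normal -0.168 -0.926 -0.337
  outer loop
   vertex 1.4 2.0 0.8
   vertex 2.4 1.6 1.4
   vertex 1.6 0.8 4.0
  endloop
 endfacet
 facet normal 0.459 -0.013 0.888
  outer loop
   vertex 4.2 2.8 2.8
   vertex 5.8 4.6 2.0
   vertex 0.8 5.6 4.6
  endloop
 endfacet
 facet normal 0.443 -0.038 0.896
  outer loop
   vertex 4.2 2.8 2.8
   vertex 0.8 5.6 4.6
   vertex 1.6 0.8 4.0
  endloop
 endfacet
 facet normal 0.775 -0.594 0.213
  outer loop
   vertex 4.2 2.8 2.8
   vertex 4.4 2.2 0.4
   vertex 5.8 4.6 2.0
  endloop
 endfacet
 facet normal 0.658 -0.716 0.234
  outer loop
   vertex 4.2 2.8 2.8
   vertex 1.6 0.8 4.0
   vertex 4.4 2.2 0.4
  endloop
 endfacet
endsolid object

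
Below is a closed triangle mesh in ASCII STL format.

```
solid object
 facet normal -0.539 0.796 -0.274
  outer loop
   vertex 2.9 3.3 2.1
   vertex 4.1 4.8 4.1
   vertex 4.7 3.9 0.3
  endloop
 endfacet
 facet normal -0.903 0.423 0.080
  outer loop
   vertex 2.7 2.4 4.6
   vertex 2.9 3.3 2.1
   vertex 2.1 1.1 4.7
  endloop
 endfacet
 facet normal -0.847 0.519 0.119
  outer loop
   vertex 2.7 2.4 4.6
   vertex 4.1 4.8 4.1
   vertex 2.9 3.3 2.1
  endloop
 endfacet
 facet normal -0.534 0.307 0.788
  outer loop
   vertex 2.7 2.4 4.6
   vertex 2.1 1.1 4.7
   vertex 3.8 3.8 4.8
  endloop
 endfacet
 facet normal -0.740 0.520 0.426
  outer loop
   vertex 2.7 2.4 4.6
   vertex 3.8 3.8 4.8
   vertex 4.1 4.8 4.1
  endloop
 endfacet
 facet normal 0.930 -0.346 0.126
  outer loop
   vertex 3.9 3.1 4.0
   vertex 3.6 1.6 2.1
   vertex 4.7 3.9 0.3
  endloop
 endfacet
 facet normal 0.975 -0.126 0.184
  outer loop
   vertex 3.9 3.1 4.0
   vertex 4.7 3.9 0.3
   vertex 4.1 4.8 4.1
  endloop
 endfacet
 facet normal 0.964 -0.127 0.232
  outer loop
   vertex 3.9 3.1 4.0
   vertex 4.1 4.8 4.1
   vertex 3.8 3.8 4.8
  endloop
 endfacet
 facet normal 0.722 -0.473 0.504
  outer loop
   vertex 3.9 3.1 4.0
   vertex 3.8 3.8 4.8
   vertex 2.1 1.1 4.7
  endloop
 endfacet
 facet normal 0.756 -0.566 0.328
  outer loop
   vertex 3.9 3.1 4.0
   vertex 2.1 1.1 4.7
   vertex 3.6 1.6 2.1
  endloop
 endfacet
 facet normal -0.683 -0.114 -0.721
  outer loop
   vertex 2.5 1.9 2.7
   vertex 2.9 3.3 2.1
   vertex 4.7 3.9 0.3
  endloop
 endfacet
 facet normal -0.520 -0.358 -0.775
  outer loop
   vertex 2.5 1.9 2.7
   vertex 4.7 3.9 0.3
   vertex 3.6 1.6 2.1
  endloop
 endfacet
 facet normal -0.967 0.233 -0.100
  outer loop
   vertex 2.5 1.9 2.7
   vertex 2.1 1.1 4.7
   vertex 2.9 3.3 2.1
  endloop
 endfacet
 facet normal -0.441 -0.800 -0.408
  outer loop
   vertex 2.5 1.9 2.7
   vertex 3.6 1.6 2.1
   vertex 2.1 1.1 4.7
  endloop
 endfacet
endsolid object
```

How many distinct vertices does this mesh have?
9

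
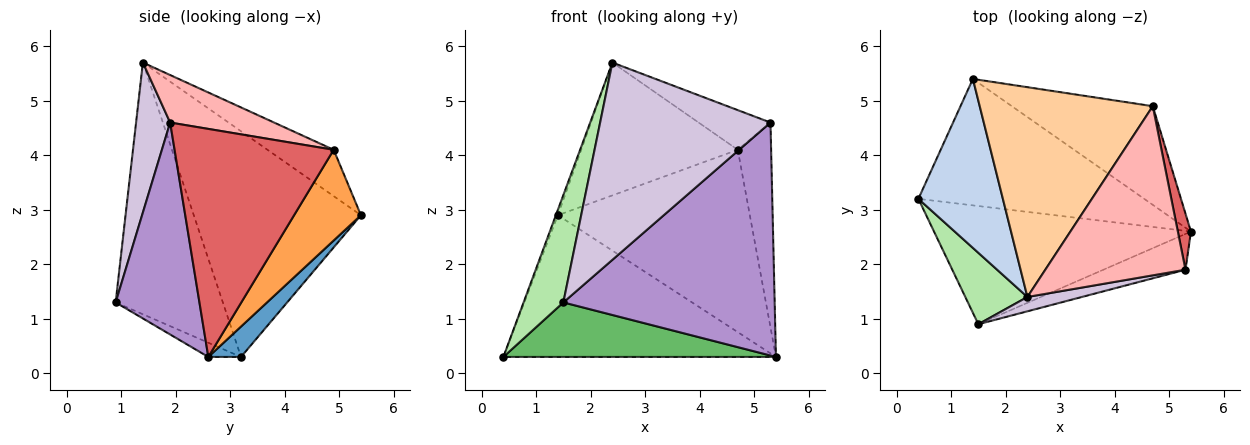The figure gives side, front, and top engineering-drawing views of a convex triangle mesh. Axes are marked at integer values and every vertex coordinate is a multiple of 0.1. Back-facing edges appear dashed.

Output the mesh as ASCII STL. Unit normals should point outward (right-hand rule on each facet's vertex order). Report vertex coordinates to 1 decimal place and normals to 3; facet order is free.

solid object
 facet normal 0.089 0.743 -0.663
  outer loop
   vertex 1.4 5.4 2.9
   vertex 5.4 2.6 0.3
   vertex 0.4 3.2 0.3
  endloop
 endfacet
 facet normal -0.936 0.011 0.351
  outer loop
   vertex 2.4 1.4 5.7
   vertex 1.4 5.4 2.9
   vertex 0.4 3.2 0.3
  endloop
 endfacet
 facet normal 0.293 0.841 -0.455
  outer loop
   vertex 4.7 4.9 4.1
   vertex 5.4 2.6 0.3
   vertex 1.4 5.4 2.9
  endloop
 endfacet
 facet normal -0.221 0.522 0.824
  outer loop
   vertex 4.7 4.9 4.1
   vertex 1.4 5.4 2.9
   vertex 2.4 1.4 5.7
  endloop
 endfacet
 facet normal -0.050 -0.418 -0.907
  outer loop
   vertex 1.5 0.9 1.3
   vertex 0.4 3.2 0.3
   vertex 5.4 2.6 0.3
  endloop
 endfacet
 facet normal -0.913 -0.339 0.225
  outer loop
   vertex 1.5 0.9 1.3
   vertex 2.4 1.4 5.7
   vertex 0.4 3.2 0.3
  endloop
 endfacet
 facet normal 0.977 0.205 0.056
  outer loop
   vertex 5.3 1.9 4.6
   vertex 5.4 2.6 0.3
   vertex 4.7 4.9 4.1
  endloop
 endfacet
 facet normal 0.313 0.217 0.925
  outer loop
   vertex 5.3 1.9 4.6
   vertex 4.7 4.9 4.1
   vertex 2.4 1.4 5.7
  endloop
 endfacet
 facet normal 0.365 -0.920 -0.141
  outer loop
   vertex 5.3 1.9 4.6
   vertex 1.5 0.9 1.3
   vertex 5.4 2.6 0.3
  endloop
 endfacet
 facet normal 0.196 -0.978 0.071
  outer loop
   vertex 5.3 1.9 4.6
   vertex 2.4 1.4 5.7
   vertex 1.5 0.9 1.3
  endloop
 endfacet
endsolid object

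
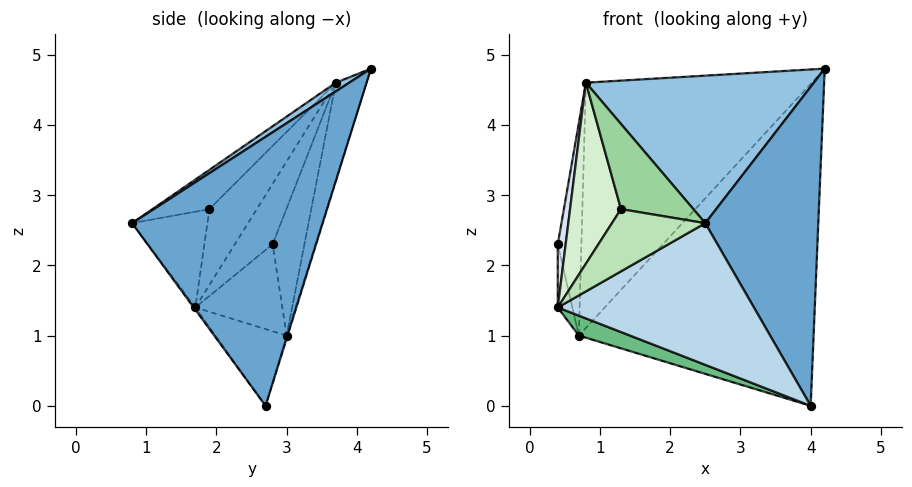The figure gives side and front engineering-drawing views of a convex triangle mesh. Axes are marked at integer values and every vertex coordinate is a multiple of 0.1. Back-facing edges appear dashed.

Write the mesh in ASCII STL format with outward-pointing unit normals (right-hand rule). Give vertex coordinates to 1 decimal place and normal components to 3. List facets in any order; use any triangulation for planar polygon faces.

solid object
 facet normal 0.854 -0.506 0.123
  outer loop
   vertex 4.0 2.7 0.0
   vertex 4.2 4.2 4.8
   vertex 2.5 0.8 2.6
  endloop
 endfacet
 facet normal 0.033 -0.554 0.832
  outer loop
   vertex 0.8 3.7 4.6
   vertex 2.5 0.8 2.6
   vertex 4.2 4.2 4.8
  endloop
 endfacet
 facet normal -0.007 -0.806 -0.593
  outer loop
   vertex 0.4 1.7 1.4
   vertex 4.0 2.7 0.0
   vertex 2.5 0.8 2.6
  endloop
 endfacet
 facet normal -0.949 -0.199 0.243
  outer loop
   vertex 0.4 1.7 1.4
   vertex 0.8 3.7 4.6
   vertex 0.4 2.8 2.3
  endloop
 endfacet
 facet normal -0.004 0.955 -0.298
  outer loop
   vertex 0.7 3.0 1.0
   vertex 4.2 4.2 4.8
   vertex 4.0 2.7 0.0
  endloop
 endfacet
 facet normal -0.132 0.974 -0.186
  outer loop
   vertex 0.7 3.0 1.0
   vertex 0.8 3.7 4.6
   vertex 4.2 4.2 4.8
  endloop
 endfacet
 facet normal -0.799 0.593 -0.093
  outer loop
   vertex 0.7 3.0 1.0
   vertex 0.4 2.8 2.3
   vertex 0.8 3.7 4.6
  endloop
 endfacet
 facet normal -0.967 0.162 -0.198
  outer loop
   vertex 0.7 3.0 1.0
   vertex 0.4 1.7 1.4
   vertex 0.4 2.8 2.3
  endloop
 endfacet
 facet normal -0.301 -0.216 -0.929
  outer loop
   vertex 0.7 3.0 1.0
   vertex 4.0 2.7 0.0
   vertex 0.4 1.7 1.4
  endloop
 endfacet
 facet normal -0.527 -0.670 0.523
  outer loop
   vertex 1.3 1.9 2.8
   vertex 2.5 0.8 2.6
   vertex 0.8 3.7 4.6
  endloop
 endfacet
 facet normal -0.558 -0.692 0.458
  outer loop
   vertex 1.3 1.9 2.8
   vertex 0.4 1.7 1.4
   vertex 2.5 0.8 2.6
  endloop
 endfacet
 facet normal -0.599 -0.643 0.477
  outer loop
   vertex 1.3 1.9 2.8
   vertex 0.8 3.7 4.6
   vertex 0.4 1.7 1.4
  endloop
 endfacet
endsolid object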